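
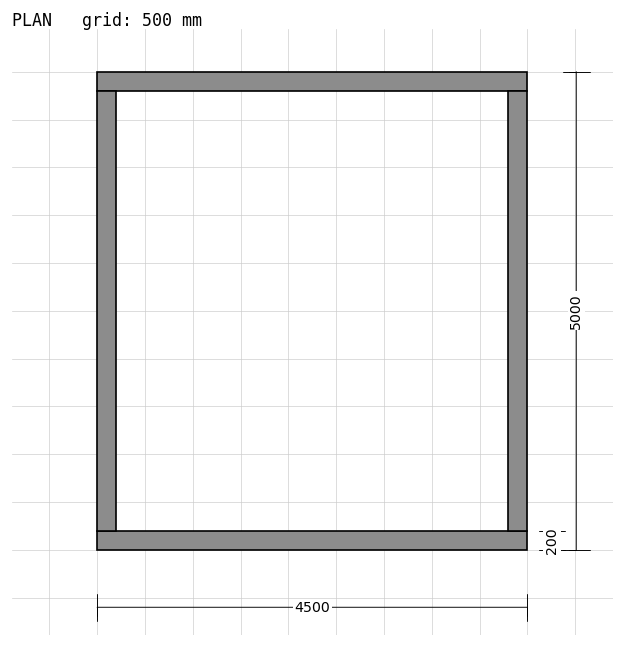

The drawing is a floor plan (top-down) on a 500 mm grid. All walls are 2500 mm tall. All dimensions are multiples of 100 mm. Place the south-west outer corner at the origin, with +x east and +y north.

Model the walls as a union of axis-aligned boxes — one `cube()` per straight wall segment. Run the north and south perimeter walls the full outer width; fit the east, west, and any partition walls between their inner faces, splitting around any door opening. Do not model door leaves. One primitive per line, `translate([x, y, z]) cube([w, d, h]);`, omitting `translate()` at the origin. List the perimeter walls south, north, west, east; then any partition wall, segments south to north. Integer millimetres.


cube([4500, 200, 2500]);
translate([0, 4800, 0]) cube([4500, 200, 2500]);
translate([0, 200, 0]) cube([200, 4600, 2500]);
translate([4300, 200, 0]) cube([200, 4600, 2500]);


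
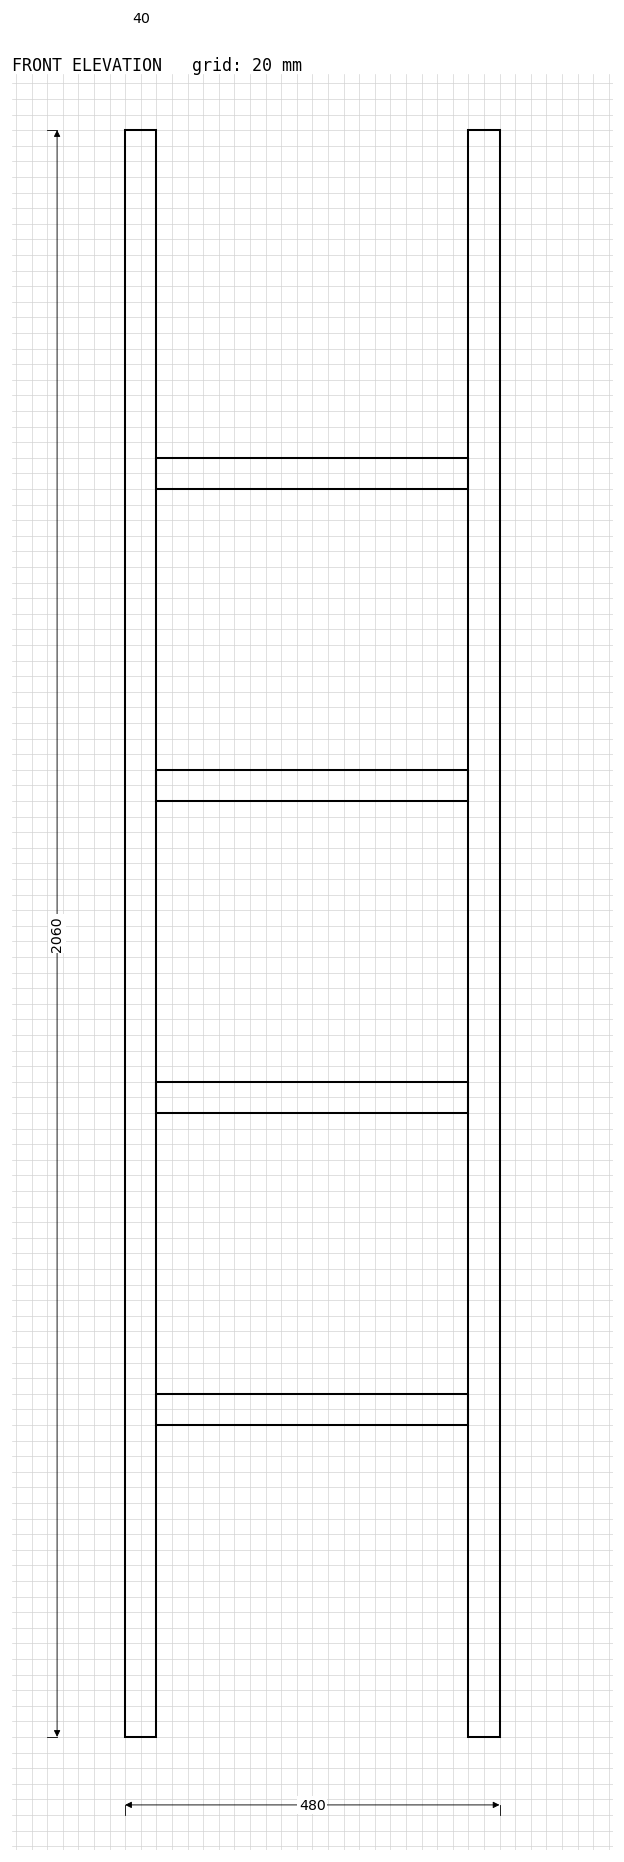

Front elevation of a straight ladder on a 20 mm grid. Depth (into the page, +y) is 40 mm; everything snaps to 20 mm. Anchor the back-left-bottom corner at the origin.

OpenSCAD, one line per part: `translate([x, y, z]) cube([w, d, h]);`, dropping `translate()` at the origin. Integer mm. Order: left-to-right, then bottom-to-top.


cube([40, 40, 2060]);
translate([40, 0, 400]) cube([400, 40, 40]);
translate([40, 0, 800]) cube([400, 40, 40]);
translate([40, 0, 1200]) cube([400, 40, 40]);
translate([40, 0, 1600]) cube([400, 40, 40]);
translate([440, 0, 0]) cube([40, 40, 2060]);


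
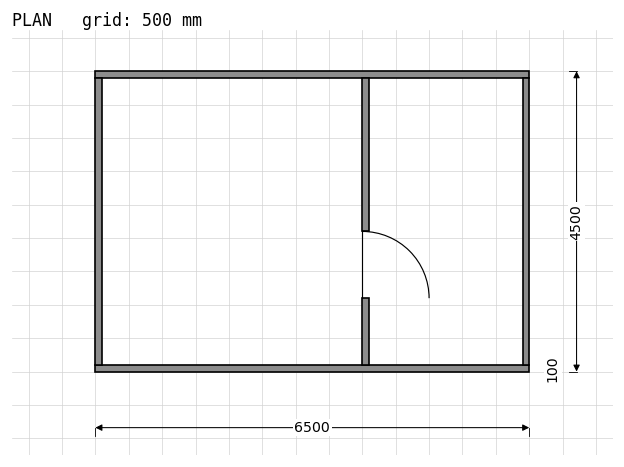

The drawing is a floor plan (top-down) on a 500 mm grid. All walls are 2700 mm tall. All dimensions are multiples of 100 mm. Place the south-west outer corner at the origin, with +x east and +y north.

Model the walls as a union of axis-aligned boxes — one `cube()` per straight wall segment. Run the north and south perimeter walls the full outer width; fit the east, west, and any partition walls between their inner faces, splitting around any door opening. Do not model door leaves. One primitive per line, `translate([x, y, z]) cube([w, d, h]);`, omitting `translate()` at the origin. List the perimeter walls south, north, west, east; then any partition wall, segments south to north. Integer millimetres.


cube([6500, 100, 2700]);
translate([0, 4400, 0]) cube([6500, 100, 2700]);
translate([0, 100, 0]) cube([100, 4300, 2700]);
translate([6400, 100, 0]) cube([100, 4300, 2700]);
translate([4000, 100, 0]) cube([100, 1000, 2700]);
translate([4000, 2100, 0]) cube([100, 2300, 2700]);


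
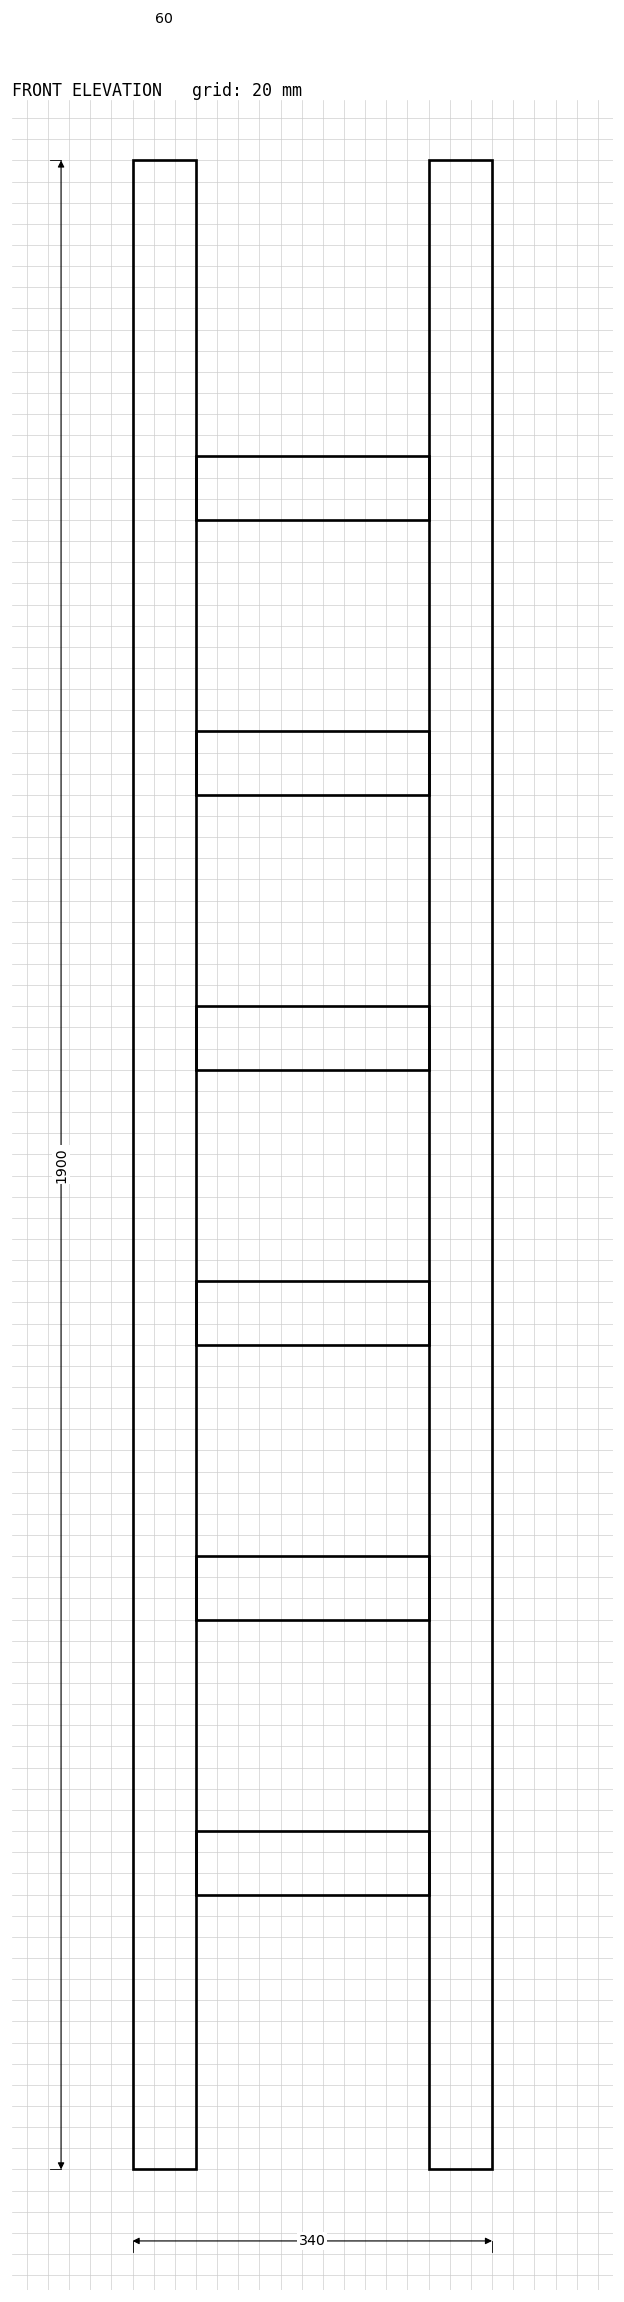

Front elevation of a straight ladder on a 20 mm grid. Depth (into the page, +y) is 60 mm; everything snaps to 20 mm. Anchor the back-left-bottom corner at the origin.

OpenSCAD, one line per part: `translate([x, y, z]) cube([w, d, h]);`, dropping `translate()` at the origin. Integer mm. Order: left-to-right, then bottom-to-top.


cube([60, 60, 1900]);
translate([60, 0, 260]) cube([220, 60, 60]);
translate([60, 0, 520]) cube([220, 60, 60]);
translate([60, 0, 780]) cube([220, 60, 60]);
translate([60, 0, 1040]) cube([220, 60, 60]);
translate([60, 0, 1300]) cube([220, 60, 60]);
translate([60, 0, 1560]) cube([220, 60, 60]);
translate([280, 0, 0]) cube([60, 60, 1900]);


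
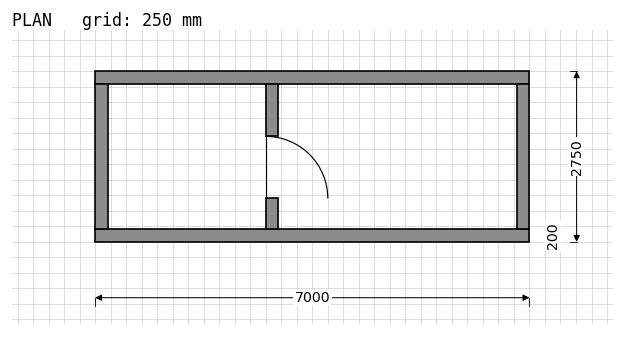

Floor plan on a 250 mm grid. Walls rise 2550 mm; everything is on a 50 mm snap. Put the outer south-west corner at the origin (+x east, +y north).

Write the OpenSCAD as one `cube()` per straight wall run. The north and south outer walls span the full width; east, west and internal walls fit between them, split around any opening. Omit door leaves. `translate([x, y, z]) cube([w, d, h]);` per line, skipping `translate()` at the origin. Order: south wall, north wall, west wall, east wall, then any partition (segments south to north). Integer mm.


cube([7000, 200, 2550]);
translate([0, 2550, 0]) cube([7000, 200, 2550]);
translate([0, 200, 0]) cube([200, 2350, 2550]);
translate([6800, 200, 0]) cube([200, 2350, 2550]);
translate([2750, 200, 0]) cube([200, 500, 2550]);
translate([2750, 1700, 0]) cube([200, 850, 2550]);


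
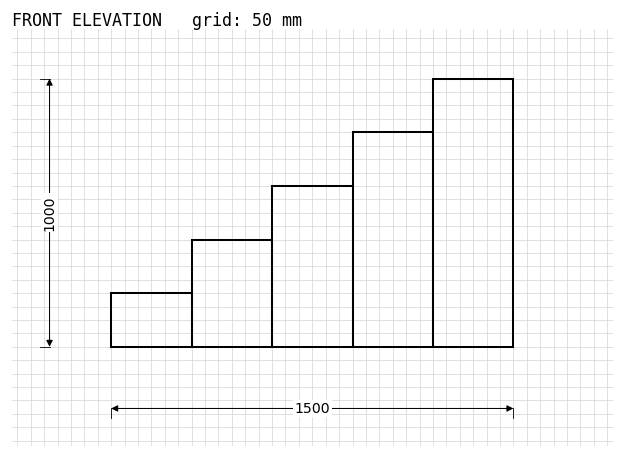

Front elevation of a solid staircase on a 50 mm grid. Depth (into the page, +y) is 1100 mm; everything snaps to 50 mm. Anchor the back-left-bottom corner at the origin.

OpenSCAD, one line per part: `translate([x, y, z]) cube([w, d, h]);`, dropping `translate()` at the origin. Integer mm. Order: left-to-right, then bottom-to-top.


cube([300, 1100, 200]);
translate([300, 0, 0]) cube([300, 1100, 400]);
translate([600, 0, 0]) cube([300, 1100, 600]);
translate([900, 0, 0]) cube([300, 1100, 800]);
translate([1200, 0, 0]) cube([300, 1100, 1000]);


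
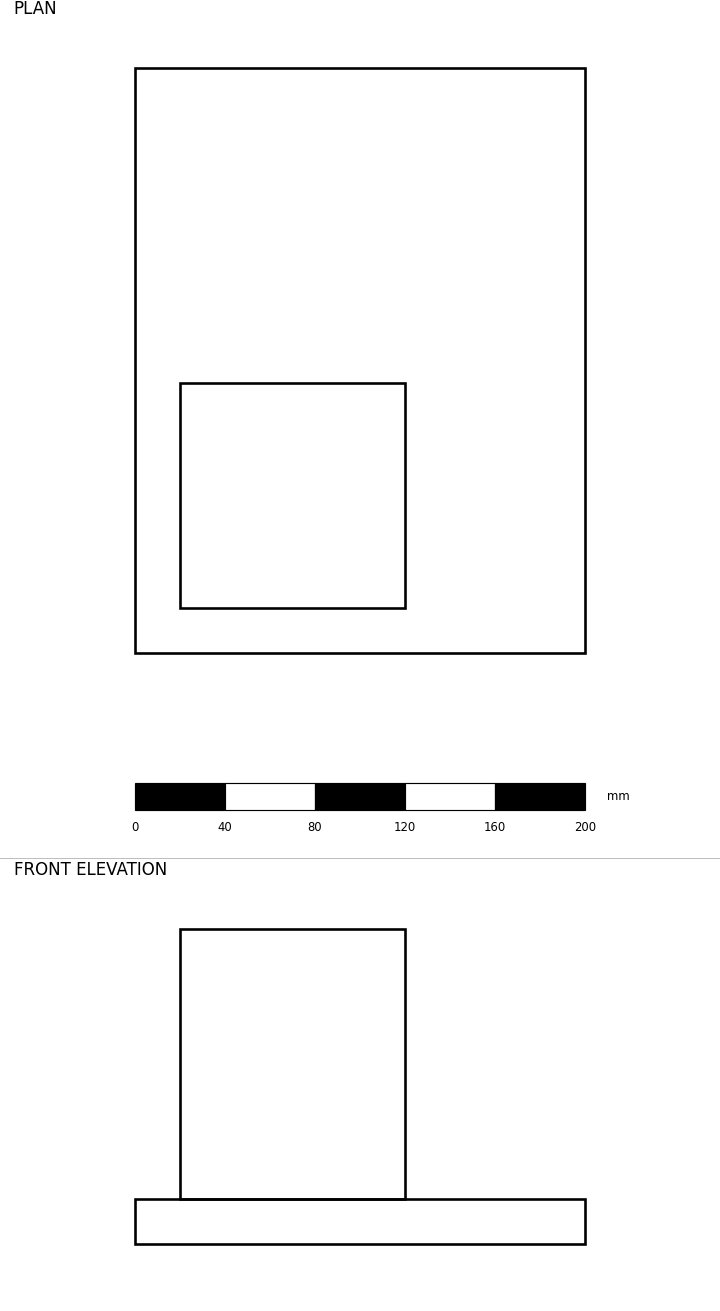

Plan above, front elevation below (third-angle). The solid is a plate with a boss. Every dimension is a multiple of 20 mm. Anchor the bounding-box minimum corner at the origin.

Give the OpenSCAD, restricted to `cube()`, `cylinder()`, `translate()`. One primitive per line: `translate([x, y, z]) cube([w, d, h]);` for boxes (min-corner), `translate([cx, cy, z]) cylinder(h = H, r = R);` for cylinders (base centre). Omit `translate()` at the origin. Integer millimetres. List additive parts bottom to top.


cube([200, 260, 20]);
translate([20, 20, 20]) cube([100, 100, 120]);


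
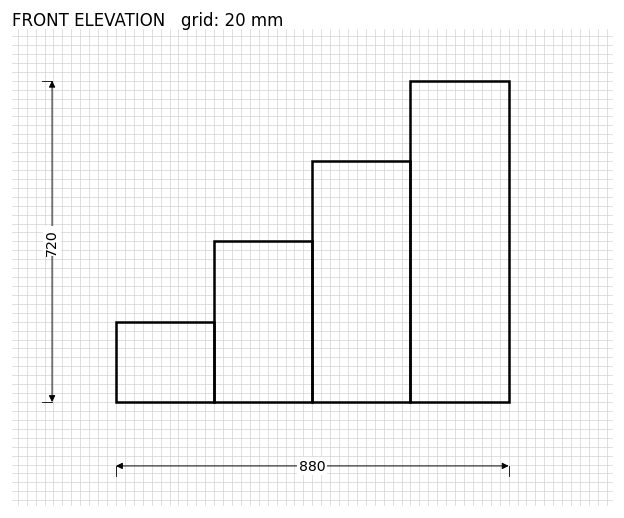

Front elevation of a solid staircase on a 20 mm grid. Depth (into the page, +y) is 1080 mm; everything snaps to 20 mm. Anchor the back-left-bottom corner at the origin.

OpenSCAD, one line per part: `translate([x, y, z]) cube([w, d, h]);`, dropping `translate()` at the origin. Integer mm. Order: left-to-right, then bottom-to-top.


cube([220, 1080, 180]);
translate([220, 0, 0]) cube([220, 1080, 360]);
translate([440, 0, 0]) cube([220, 1080, 540]);
translate([660, 0, 0]) cube([220, 1080, 720]);


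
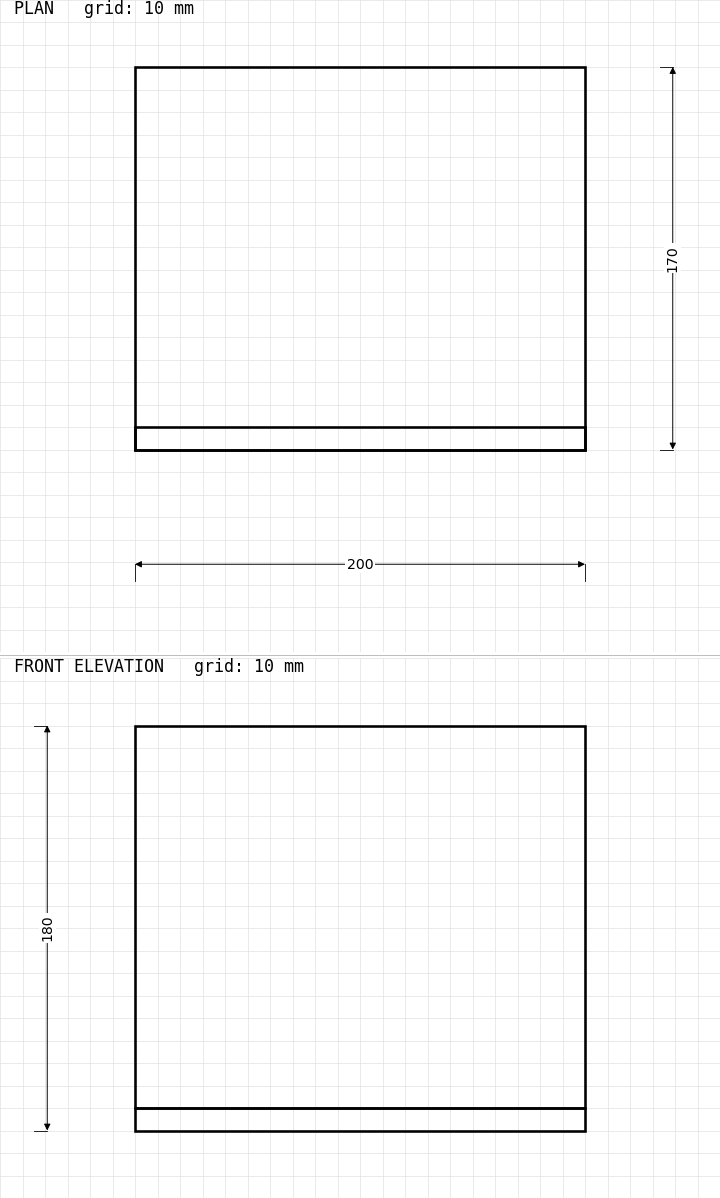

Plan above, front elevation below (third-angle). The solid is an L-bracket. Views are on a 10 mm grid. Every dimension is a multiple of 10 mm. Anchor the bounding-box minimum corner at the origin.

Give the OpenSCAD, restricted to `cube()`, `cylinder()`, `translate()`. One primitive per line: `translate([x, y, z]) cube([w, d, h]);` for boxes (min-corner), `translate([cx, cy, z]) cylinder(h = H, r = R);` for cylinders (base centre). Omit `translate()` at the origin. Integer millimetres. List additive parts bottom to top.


cube([200, 170, 10]);
translate([0, 0, 10]) cube([200, 10, 170]);


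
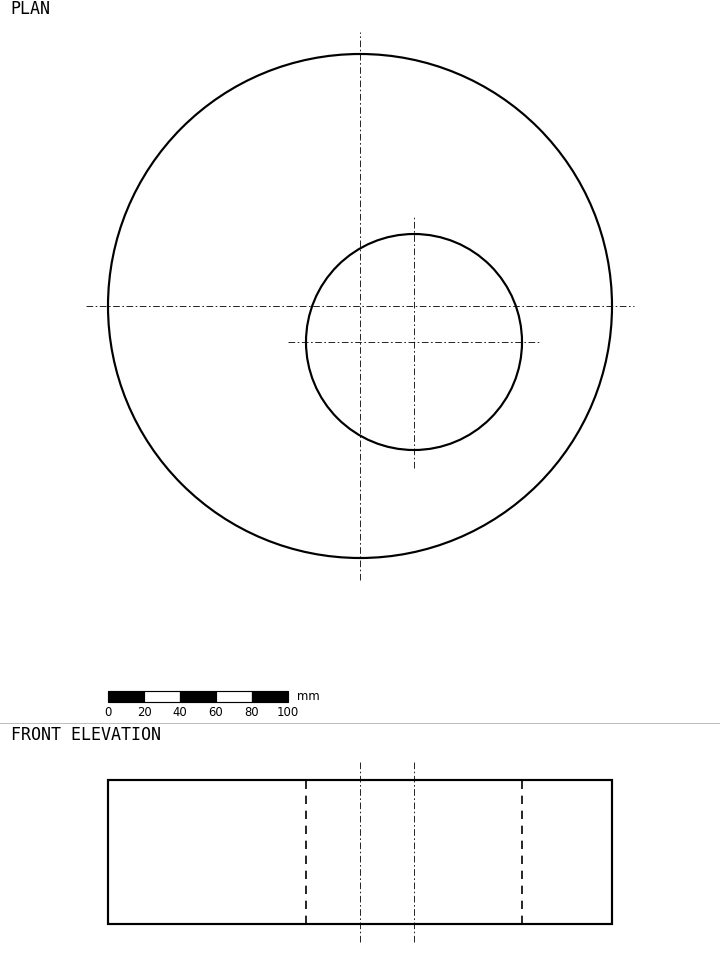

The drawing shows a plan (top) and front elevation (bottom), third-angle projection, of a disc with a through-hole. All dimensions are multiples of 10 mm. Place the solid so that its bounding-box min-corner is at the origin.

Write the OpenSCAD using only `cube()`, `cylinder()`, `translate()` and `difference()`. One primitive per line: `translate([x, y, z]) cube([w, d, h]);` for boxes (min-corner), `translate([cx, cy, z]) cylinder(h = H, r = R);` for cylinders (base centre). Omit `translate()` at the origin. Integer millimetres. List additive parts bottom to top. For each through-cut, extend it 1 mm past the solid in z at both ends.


difference() {
  translate([140, 140, 0]) cylinder(h = 80, r = 140);
  translate([170, 120, -1]) cylinder(h = 82, r = 60);
}


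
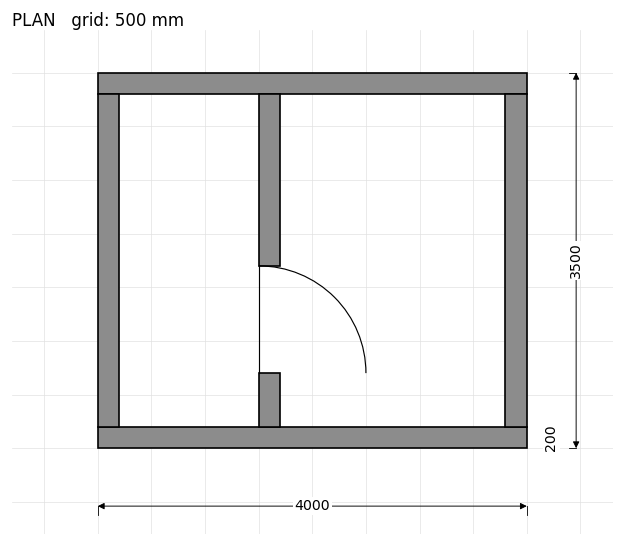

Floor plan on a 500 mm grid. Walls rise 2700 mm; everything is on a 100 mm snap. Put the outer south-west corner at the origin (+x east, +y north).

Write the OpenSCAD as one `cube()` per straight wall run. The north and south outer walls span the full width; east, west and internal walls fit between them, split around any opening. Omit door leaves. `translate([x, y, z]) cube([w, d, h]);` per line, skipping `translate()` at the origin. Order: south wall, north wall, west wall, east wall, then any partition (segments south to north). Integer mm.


cube([4000, 200, 2700]);
translate([0, 3300, 0]) cube([4000, 200, 2700]);
translate([0, 200, 0]) cube([200, 3100, 2700]);
translate([3800, 200, 0]) cube([200, 3100, 2700]);
translate([1500, 200, 0]) cube([200, 500, 2700]);
translate([1500, 1700, 0]) cube([200, 1600, 2700]);


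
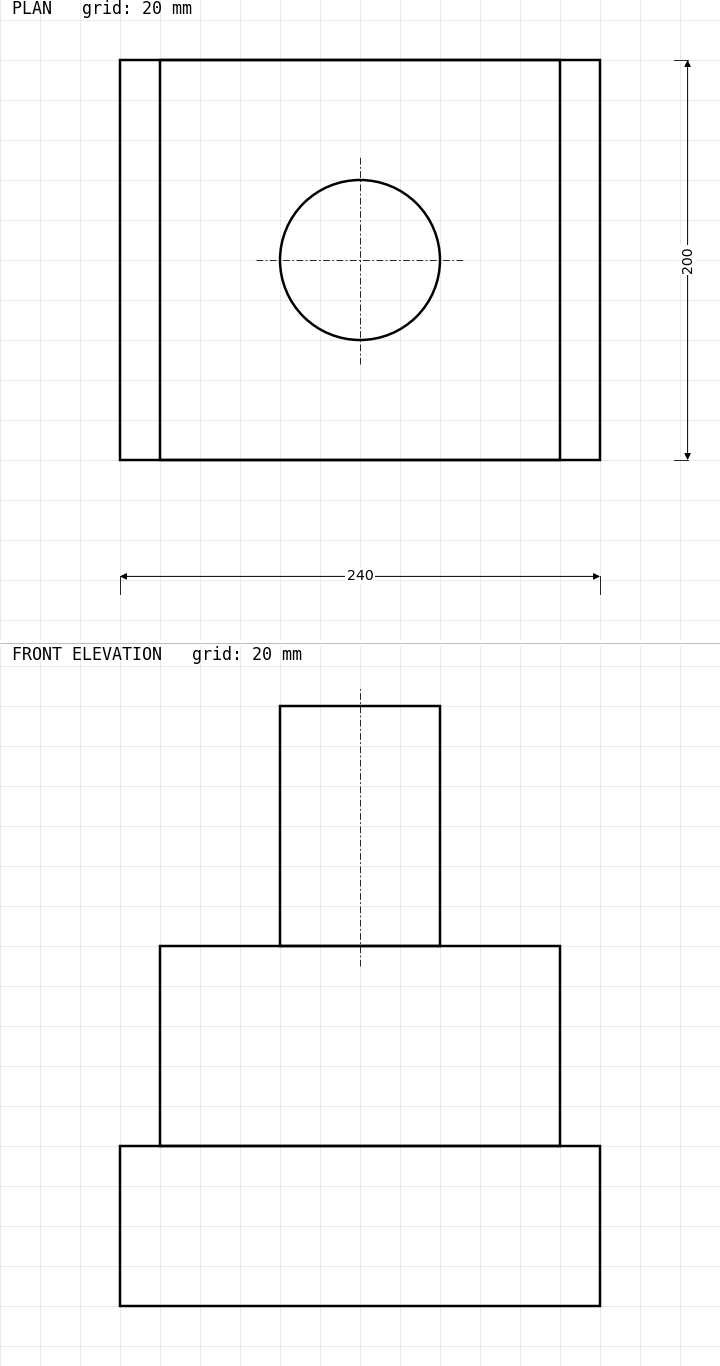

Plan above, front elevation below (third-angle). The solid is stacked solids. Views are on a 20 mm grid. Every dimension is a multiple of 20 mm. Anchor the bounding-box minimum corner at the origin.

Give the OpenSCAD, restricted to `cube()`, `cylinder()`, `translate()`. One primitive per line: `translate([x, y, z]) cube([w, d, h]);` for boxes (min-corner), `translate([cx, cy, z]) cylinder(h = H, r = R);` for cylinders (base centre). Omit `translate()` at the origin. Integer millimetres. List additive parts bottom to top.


cube([240, 200, 80]);
translate([20, 0, 80]) cube([200, 200, 100]);
translate([120, 100, 180]) cylinder(h = 120, r = 40);


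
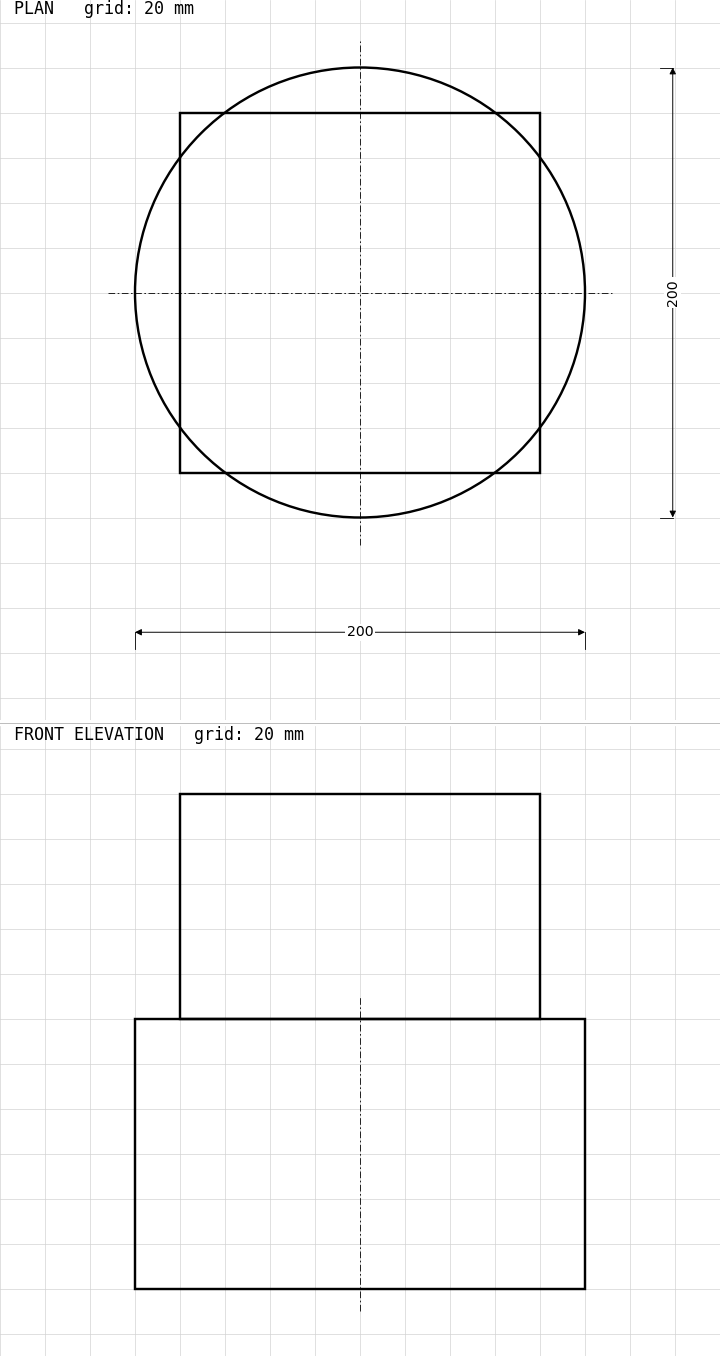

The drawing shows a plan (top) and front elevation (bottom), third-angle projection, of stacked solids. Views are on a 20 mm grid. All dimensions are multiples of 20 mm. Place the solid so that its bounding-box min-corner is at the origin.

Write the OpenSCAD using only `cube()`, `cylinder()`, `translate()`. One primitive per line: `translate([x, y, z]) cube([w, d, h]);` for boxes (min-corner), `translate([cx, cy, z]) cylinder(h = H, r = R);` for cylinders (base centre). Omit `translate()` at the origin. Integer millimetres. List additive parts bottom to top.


translate([100, 100, 0]) cylinder(h = 120, r = 100);
translate([20, 20, 120]) cube([160, 160, 100]);


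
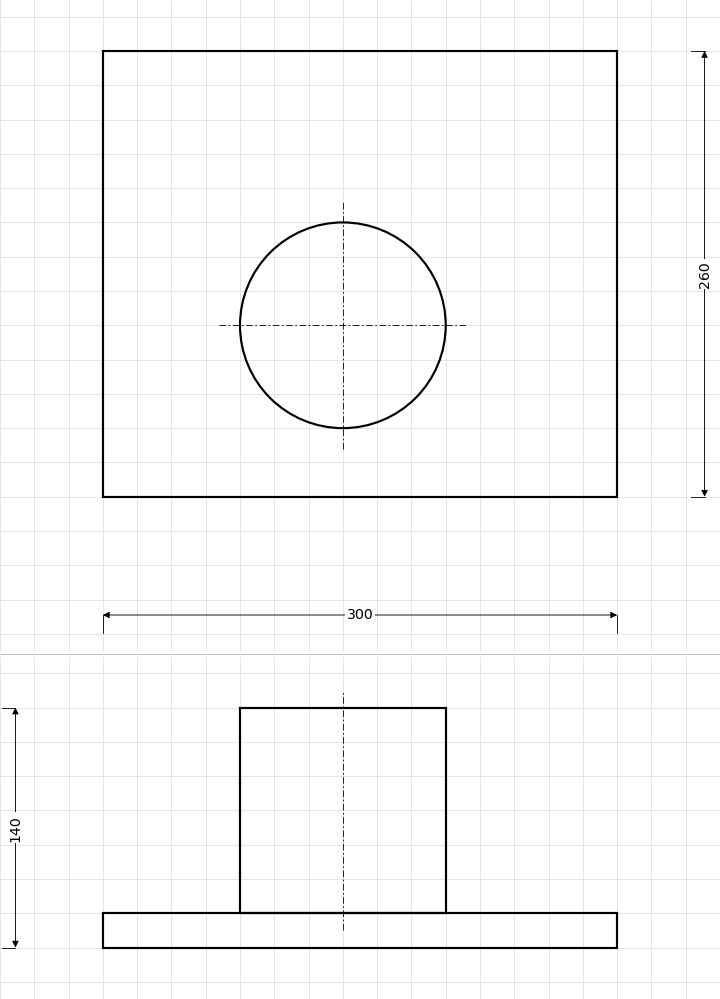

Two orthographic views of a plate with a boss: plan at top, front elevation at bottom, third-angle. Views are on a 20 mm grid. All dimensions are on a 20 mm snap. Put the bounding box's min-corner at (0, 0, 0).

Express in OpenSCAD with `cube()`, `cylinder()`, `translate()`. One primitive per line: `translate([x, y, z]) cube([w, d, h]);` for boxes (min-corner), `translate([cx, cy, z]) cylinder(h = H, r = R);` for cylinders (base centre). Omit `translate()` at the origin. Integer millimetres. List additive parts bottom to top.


cube([300, 260, 20]);
translate([140, 100, 20]) cylinder(h = 120, r = 60);


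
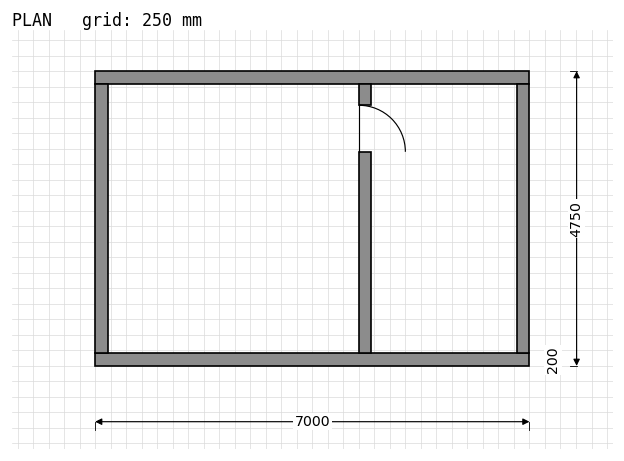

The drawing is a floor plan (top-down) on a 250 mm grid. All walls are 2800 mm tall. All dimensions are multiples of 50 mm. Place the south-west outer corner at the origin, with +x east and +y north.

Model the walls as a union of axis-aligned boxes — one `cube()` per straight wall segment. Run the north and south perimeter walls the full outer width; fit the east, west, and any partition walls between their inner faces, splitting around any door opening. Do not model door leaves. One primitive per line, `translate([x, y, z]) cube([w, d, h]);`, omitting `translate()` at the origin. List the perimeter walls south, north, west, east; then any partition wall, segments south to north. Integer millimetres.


cube([7000, 200, 2800]);
translate([0, 4550, 0]) cube([7000, 200, 2800]);
translate([0, 200, 0]) cube([200, 4350, 2800]);
translate([6800, 200, 0]) cube([200, 4350, 2800]);
translate([4250, 200, 0]) cube([200, 3250, 2800]);
translate([4250, 4200, 0]) cube([200, 350, 2800]);


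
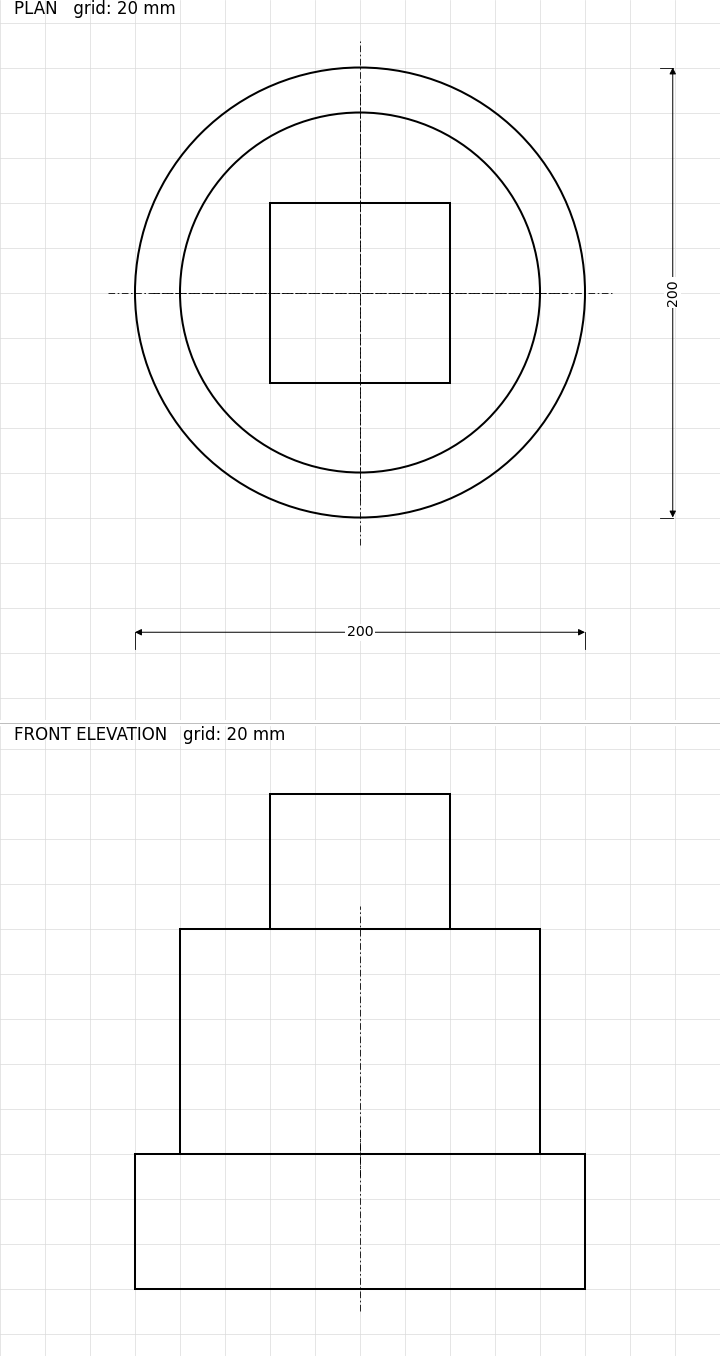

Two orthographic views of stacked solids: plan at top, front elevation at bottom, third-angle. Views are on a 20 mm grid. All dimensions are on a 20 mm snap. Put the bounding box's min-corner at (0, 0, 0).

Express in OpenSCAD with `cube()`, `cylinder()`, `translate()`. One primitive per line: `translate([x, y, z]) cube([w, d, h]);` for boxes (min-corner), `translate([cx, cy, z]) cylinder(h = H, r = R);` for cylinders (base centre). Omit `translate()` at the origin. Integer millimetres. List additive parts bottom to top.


translate([100, 100, 0]) cylinder(h = 60, r = 100);
translate([100, 100, 60]) cylinder(h = 100, r = 80);
translate([60, 60, 160]) cube([80, 80, 60]);


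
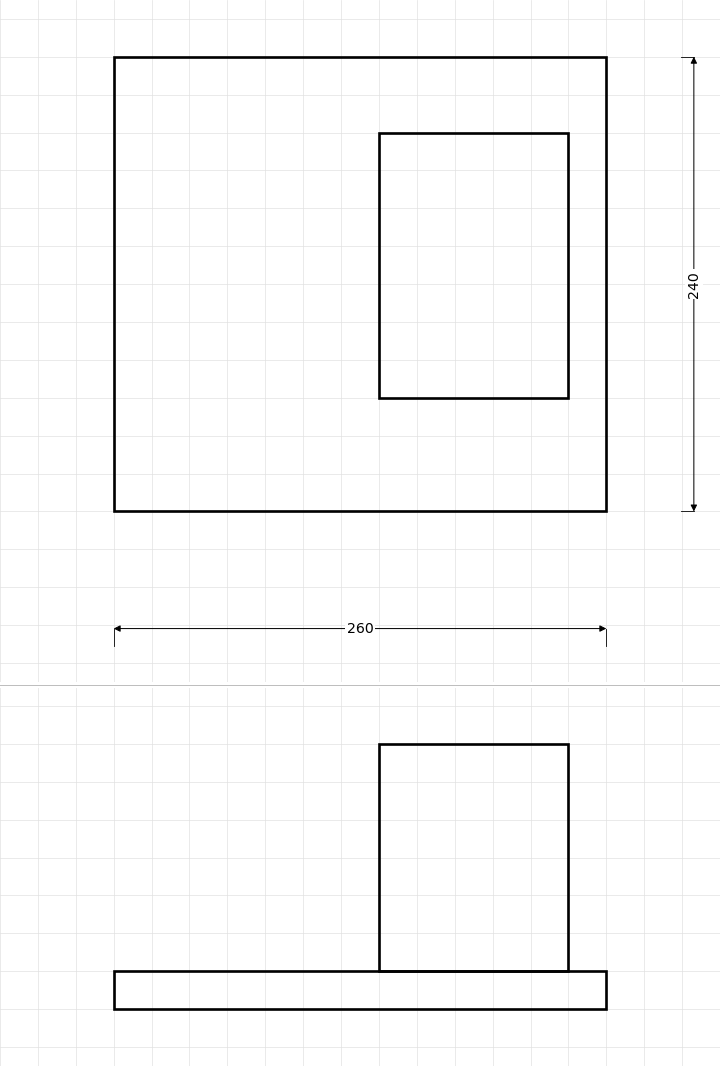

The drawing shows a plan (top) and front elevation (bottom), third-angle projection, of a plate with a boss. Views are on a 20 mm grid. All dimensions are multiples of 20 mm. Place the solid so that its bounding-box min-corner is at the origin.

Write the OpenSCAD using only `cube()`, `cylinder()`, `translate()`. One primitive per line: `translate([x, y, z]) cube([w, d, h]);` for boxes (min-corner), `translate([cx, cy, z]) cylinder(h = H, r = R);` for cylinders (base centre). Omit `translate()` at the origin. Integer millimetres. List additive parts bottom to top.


cube([260, 240, 20]);
translate([140, 60, 20]) cube([100, 140, 120]);


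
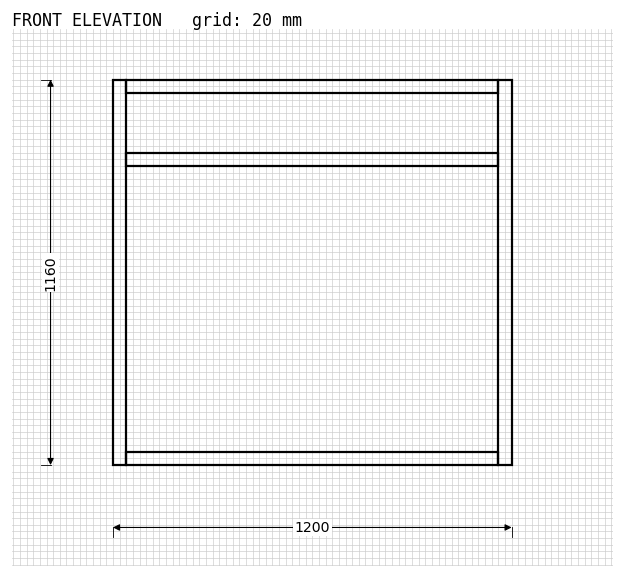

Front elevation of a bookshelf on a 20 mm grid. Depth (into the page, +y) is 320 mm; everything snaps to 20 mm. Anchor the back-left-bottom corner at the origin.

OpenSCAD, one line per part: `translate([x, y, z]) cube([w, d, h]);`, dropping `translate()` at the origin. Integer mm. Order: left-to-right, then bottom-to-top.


cube([40, 320, 1160]);
translate([40, 0, 0]) cube([1120, 320, 40]);
translate([40, 0, 900]) cube([1120, 320, 40]);
translate([40, 0, 1120]) cube([1120, 320, 40]);
translate([1160, 0, 0]) cube([40, 320, 1160]);


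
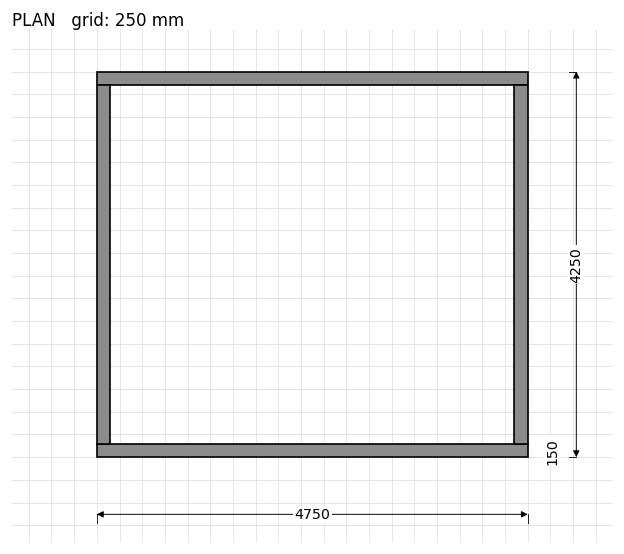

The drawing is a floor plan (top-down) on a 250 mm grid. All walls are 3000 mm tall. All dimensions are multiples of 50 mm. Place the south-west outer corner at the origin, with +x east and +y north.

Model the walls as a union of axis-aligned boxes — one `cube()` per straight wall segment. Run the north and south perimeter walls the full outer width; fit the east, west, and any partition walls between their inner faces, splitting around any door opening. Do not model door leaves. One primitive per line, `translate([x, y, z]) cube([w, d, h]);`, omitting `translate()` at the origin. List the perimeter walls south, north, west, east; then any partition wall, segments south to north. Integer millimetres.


cube([4750, 150, 3000]);
translate([0, 4100, 0]) cube([4750, 150, 3000]);
translate([0, 150, 0]) cube([150, 3950, 3000]);
translate([4600, 150, 0]) cube([150, 3950, 3000]);


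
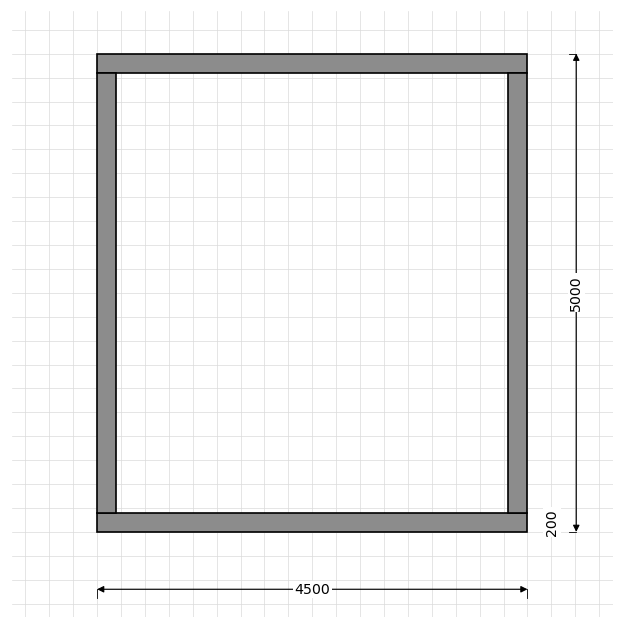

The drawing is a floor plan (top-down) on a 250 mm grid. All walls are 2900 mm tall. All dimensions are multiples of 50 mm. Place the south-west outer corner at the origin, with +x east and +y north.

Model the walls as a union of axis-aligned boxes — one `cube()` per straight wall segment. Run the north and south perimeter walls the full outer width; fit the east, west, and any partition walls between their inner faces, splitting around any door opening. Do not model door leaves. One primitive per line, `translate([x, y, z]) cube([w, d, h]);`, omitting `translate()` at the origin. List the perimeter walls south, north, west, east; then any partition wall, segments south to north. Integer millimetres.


cube([4500, 200, 2900]);
translate([0, 4800, 0]) cube([4500, 200, 2900]);
translate([0, 200, 0]) cube([200, 4600, 2900]);
translate([4300, 200, 0]) cube([200, 4600, 2900]);


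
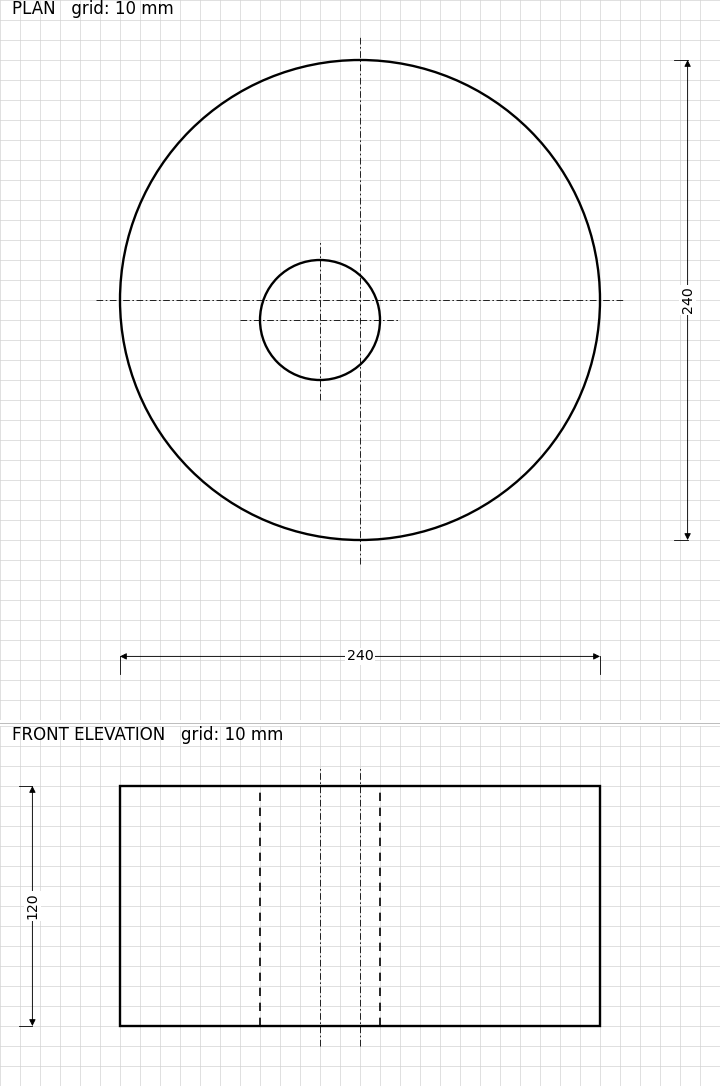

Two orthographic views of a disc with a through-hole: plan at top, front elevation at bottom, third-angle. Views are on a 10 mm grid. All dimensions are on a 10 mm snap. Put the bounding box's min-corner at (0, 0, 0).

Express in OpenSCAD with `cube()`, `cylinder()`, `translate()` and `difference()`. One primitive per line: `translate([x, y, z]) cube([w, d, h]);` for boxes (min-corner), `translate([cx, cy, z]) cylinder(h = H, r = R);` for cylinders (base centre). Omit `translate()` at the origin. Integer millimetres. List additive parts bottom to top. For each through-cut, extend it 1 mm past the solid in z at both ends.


difference() {
  translate([120, 120, 0]) cylinder(h = 120, r = 120);
  translate([100, 110, -1]) cylinder(h = 122, r = 30);
}


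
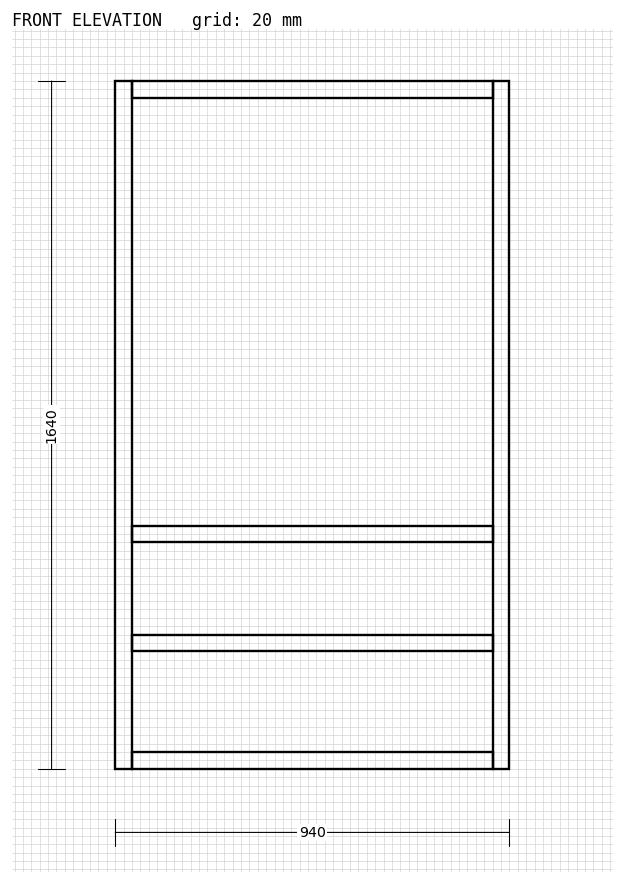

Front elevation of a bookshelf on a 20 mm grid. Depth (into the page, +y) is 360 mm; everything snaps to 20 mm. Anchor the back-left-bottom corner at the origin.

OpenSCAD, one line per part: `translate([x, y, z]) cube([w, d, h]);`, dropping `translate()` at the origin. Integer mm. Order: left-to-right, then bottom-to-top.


cube([40, 360, 1640]);
translate([40, 0, 0]) cube([860, 360, 40]);
translate([40, 0, 280]) cube([860, 360, 40]);
translate([40, 0, 540]) cube([860, 360, 40]);
translate([40, 0, 1600]) cube([860, 360, 40]);
translate([900, 0, 0]) cube([40, 360, 1640]);


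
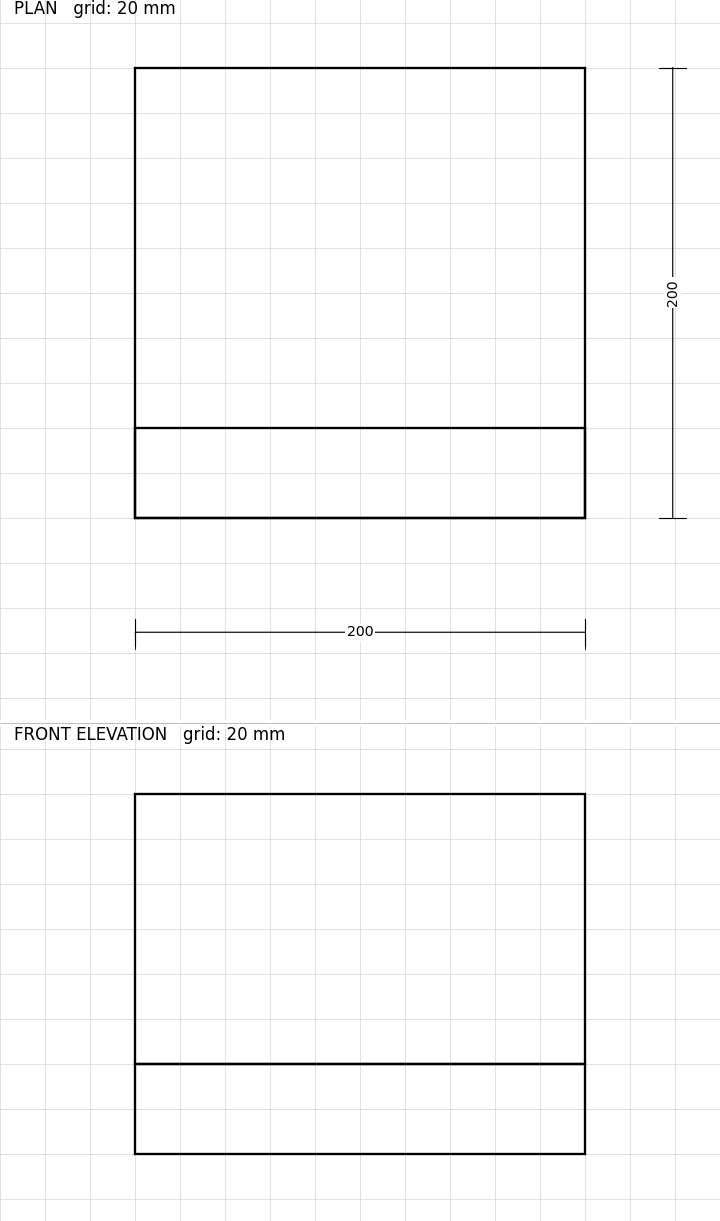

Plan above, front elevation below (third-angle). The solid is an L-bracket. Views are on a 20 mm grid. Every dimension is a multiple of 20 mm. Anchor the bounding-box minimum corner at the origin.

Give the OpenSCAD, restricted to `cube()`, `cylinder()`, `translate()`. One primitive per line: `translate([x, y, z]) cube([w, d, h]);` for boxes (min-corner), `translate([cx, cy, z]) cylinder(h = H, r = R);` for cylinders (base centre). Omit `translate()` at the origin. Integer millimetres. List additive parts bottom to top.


cube([200, 200, 40]);
translate([0, 0, 40]) cube([200, 40, 120]);


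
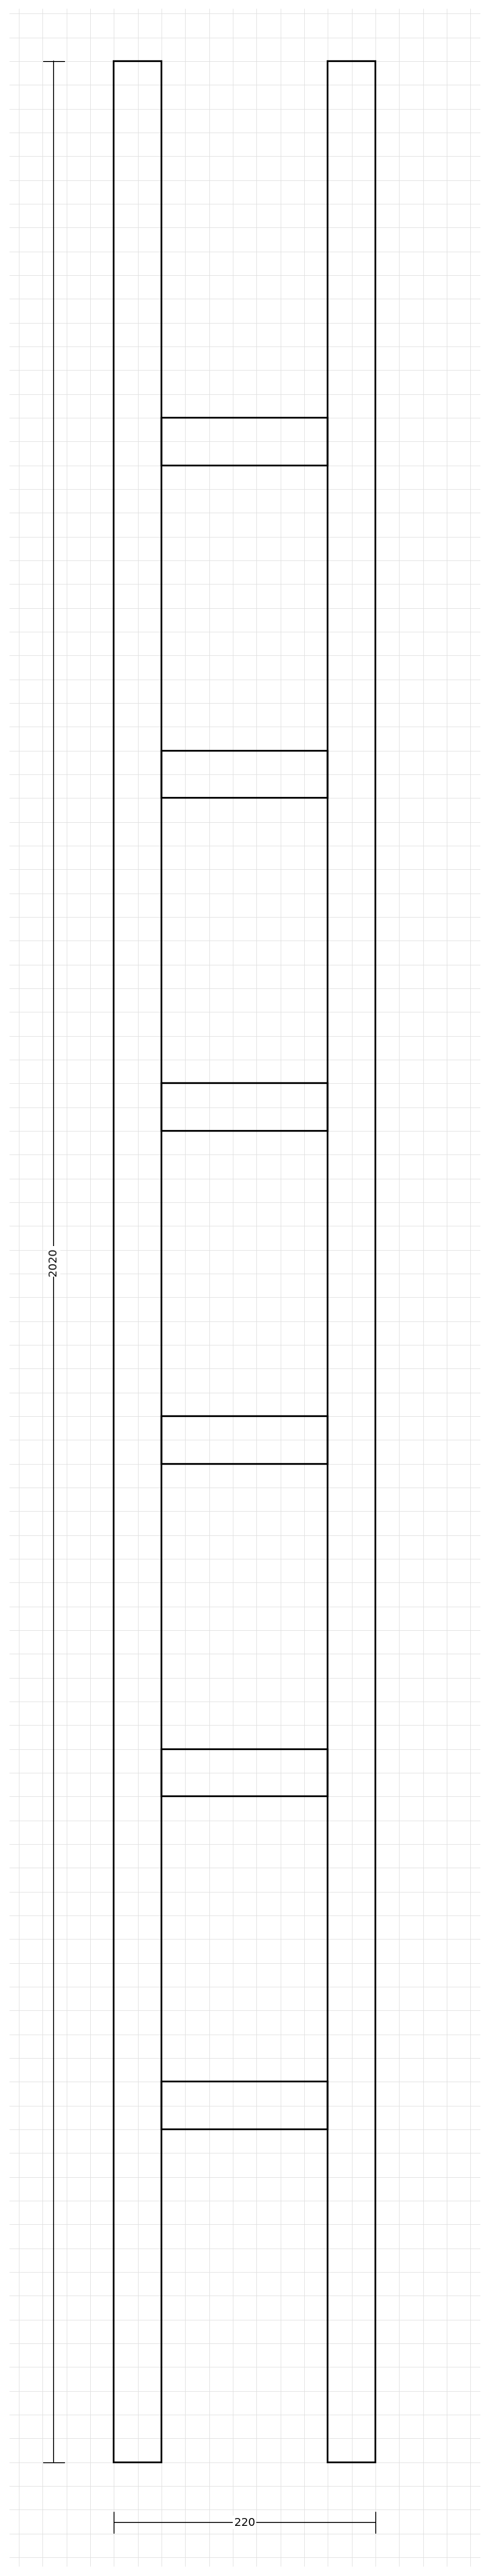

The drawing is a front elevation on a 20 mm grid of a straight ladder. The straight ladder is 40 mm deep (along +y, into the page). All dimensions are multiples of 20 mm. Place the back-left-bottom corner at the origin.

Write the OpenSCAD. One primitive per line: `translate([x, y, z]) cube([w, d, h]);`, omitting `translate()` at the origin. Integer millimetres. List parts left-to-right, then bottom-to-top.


cube([40, 40, 2020]);
translate([40, 0, 280]) cube([140, 40, 40]);
translate([40, 0, 560]) cube([140, 40, 40]);
translate([40, 0, 840]) cube([140, 40, 40]);
translate([40, 0, 1120]) cube([140, 40, 40]);
translate([40, 0, 1400]) cube([140, 40, 40]);
translate([40, 0, 1680]) cube([140, 40, 40]);
translate([180, 0, 0]) cube([40, 40, 2020]);


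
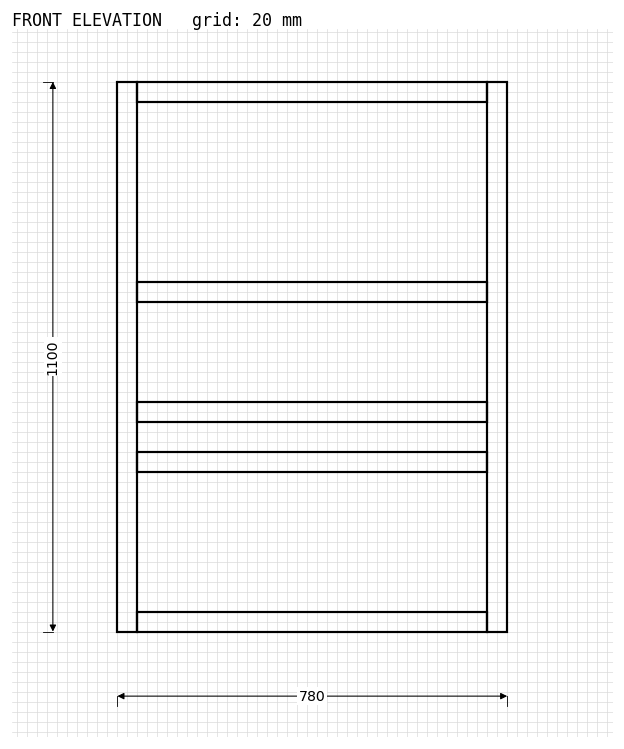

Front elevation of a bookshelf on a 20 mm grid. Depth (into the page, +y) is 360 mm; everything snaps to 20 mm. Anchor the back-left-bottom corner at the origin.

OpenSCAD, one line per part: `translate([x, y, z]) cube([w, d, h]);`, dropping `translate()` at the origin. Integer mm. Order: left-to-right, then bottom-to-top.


cube([40, 360, 1100]);
translate([40, 0, 0]) cube([700, 360, 40]);
translate([40, 0, 320]) cube([700, 360, 40]);
translate([40, 0, 420]) cube([700, 360, 40]);
translate([40, 0, 660]) cube([700, 360, 40]);
translate([40, 0, 1060]) cube([700, 360, 40]);
translate([740, 0, 0]) cube([40, 360, 1100]);


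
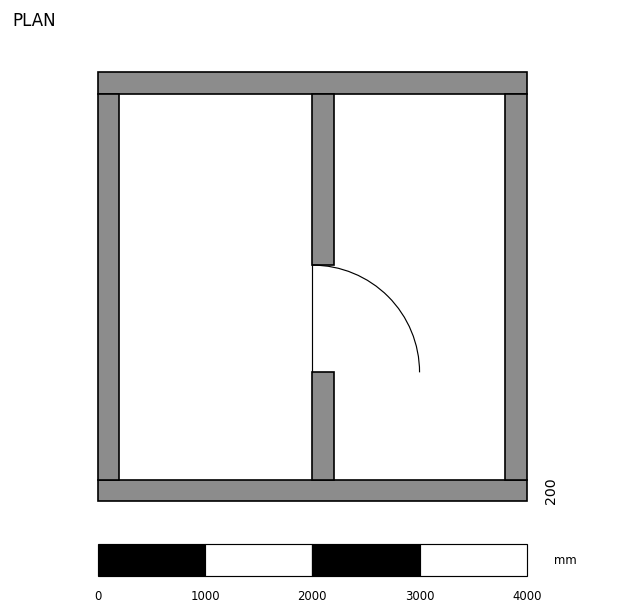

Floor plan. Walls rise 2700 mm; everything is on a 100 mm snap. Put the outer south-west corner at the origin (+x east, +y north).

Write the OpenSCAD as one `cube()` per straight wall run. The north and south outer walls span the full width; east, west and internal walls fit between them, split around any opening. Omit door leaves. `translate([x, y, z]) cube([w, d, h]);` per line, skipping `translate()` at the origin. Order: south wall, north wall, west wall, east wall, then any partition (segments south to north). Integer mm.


cube([4000, 200, 2700]);
translate([0, 3800, 0]) cube([4000, 200, 2700]);
translate([0, 200, 0]) cube([200, 3600, 2700]);
translate([3800, 200, 0]) cube([200, 3600, 2700]);
translate([2000, 200, 0]) cube([200, 1000, 2700]);
translate([2000, 2200, 0]) cube([200, 1600, 2700]);


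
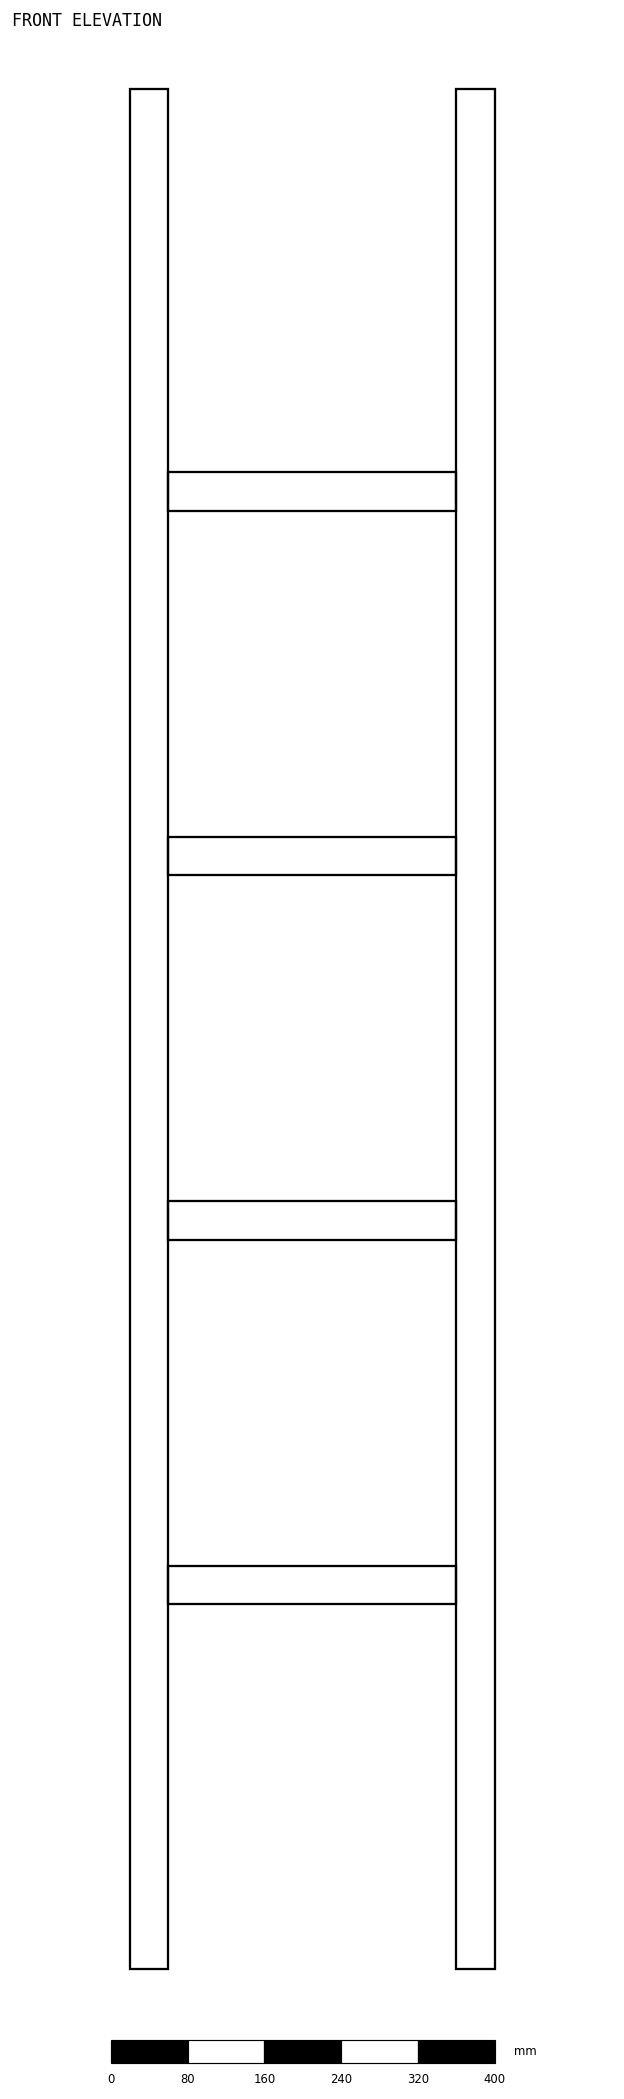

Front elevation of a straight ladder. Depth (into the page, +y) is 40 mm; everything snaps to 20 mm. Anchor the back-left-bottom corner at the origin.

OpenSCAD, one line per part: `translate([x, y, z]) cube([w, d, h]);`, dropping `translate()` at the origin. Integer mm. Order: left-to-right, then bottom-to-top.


cube([40, 40, 1960]);
translate([40, 0, 380]) cube([300, 40, 40]);
translate([40, 0, 760]) cube([300, 40, 40]);
translate([40, 0, 1140]) cube([300, 40, 40]);
translate([40, 0, 1520]) cube([300, 40, 40]);
translate([340, 0, 0]) cube([40, 40, 1960]);


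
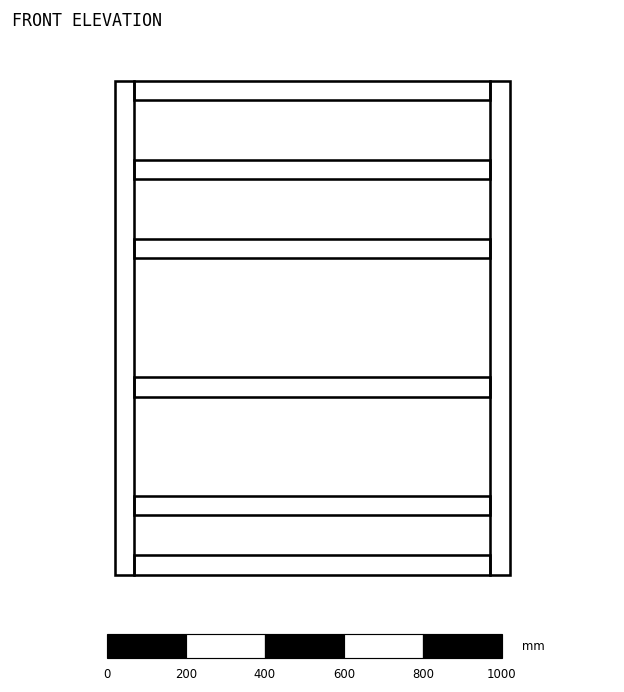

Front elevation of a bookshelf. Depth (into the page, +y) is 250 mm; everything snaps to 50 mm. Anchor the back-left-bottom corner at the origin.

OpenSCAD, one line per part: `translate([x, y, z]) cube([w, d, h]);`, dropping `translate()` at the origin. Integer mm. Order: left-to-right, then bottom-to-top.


cube([50, 250, 1250]);
translate([50, 0, 0]) cube([900, 250, 50]);
translate([50, 0, 150]) cube([900, 250, 50]);
translate([50, 0, 450]) cube([900, 250, 50]);
translate([50, 0, 800]) cube([900, 250, 50]);
translate([50, 0, 1000]) cube([900, 250, 50]);
translate([50, 0, 1200]) cube([900, 250, 50]);
translate([950, 0, 0]) cube([50, 250, 1250]);


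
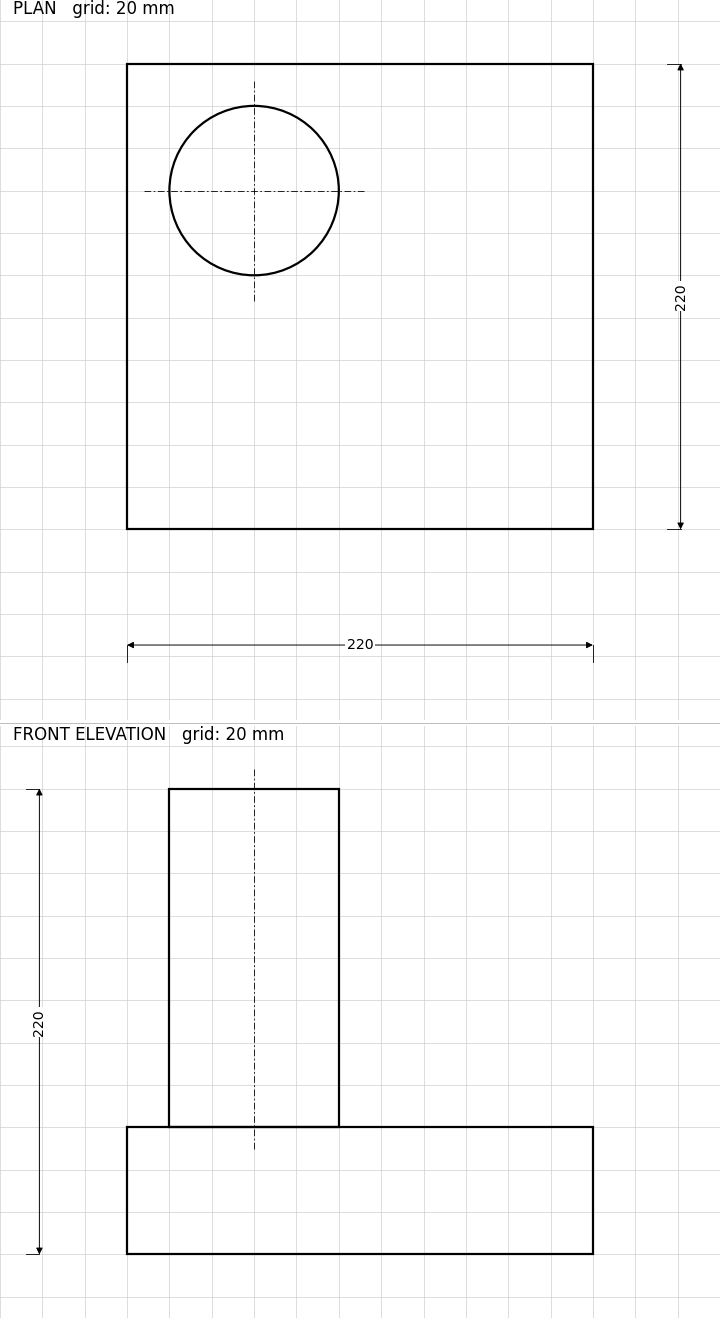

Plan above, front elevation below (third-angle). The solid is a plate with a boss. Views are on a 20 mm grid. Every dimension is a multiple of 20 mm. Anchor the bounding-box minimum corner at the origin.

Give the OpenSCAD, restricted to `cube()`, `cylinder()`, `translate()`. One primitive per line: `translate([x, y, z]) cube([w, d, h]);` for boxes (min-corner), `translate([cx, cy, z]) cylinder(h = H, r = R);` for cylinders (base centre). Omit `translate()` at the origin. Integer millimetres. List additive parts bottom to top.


cube([220, 220, 60]);
translate([60, 160, 60]) cylinder(h = 160, r = 40);


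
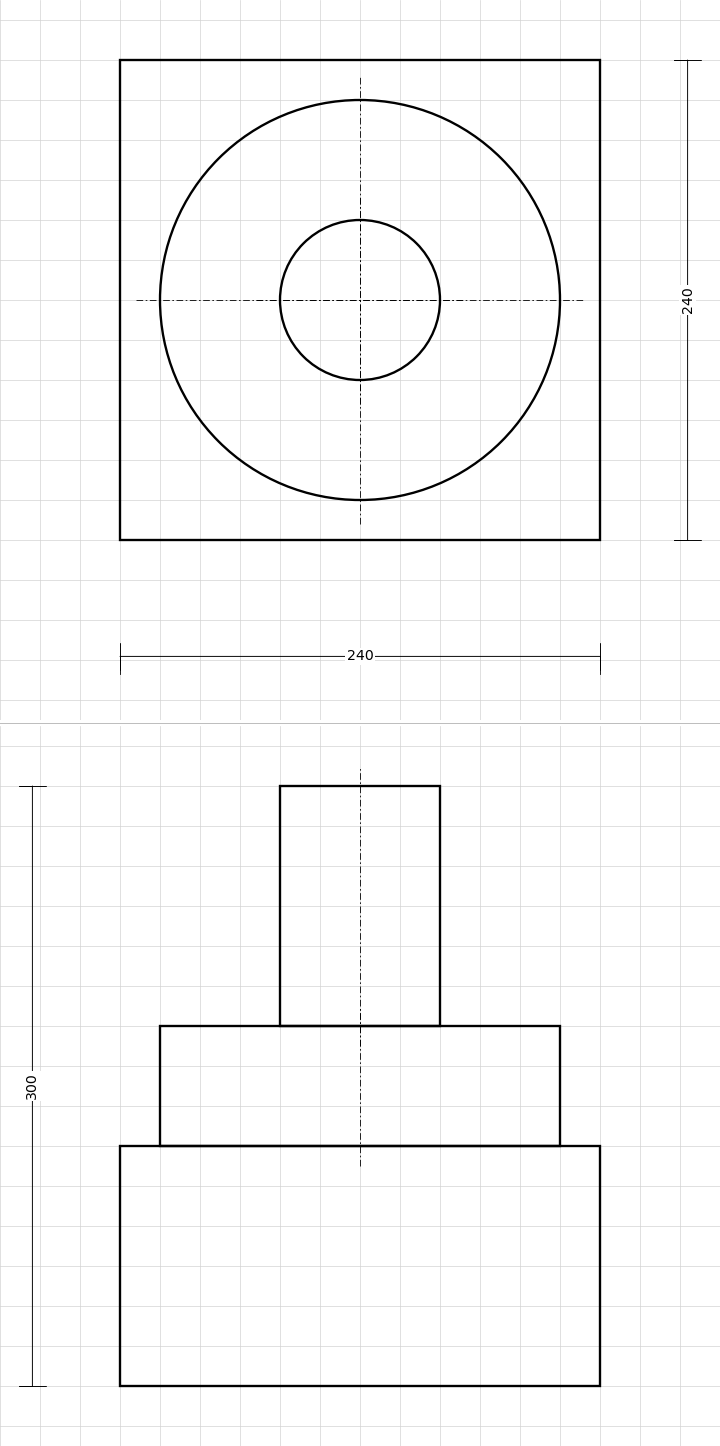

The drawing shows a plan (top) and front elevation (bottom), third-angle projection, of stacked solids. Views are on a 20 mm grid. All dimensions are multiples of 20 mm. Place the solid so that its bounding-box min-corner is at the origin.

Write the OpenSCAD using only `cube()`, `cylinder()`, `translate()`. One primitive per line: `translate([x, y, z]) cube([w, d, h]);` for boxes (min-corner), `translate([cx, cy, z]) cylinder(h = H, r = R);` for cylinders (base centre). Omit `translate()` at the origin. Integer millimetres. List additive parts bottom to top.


cube([240, 240, 120]);
translate([120, 120, 120]) cylinder(h = 60, r = 100);
translate([120, 120, 180]) cylinder(h = 120, r = 40);


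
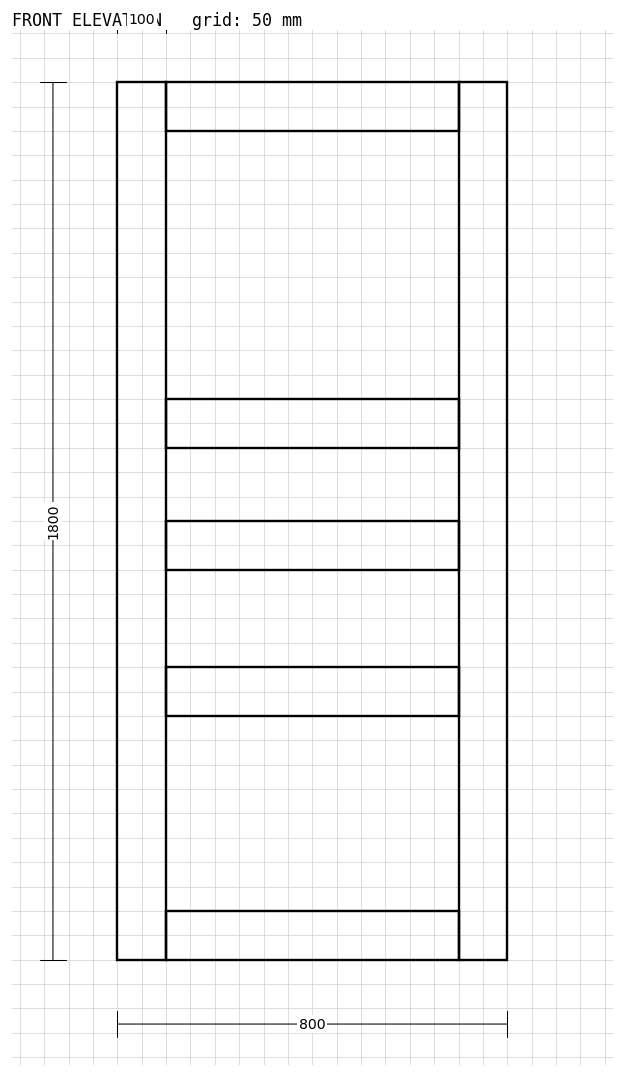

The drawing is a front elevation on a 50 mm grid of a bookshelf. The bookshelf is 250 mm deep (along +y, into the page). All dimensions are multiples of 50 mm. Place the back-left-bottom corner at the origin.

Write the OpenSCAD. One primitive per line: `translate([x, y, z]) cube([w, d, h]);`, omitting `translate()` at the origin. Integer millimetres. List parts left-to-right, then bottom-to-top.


cube([100, 250, 1800]);
translate([100, 0, 0]) cube([600, 250, 100]);
translate([100, 0, 500]) cube([600, 250, 100]);
translate([100, 0, 800]) cube([600, 250, 100]);
translate([100, 0, 1050]) cube([600, 250, 100]);
translate([100, 0, 1700]) cube([600, 250, 100]);
translate([700, 0, 0]) cube([100, 250, 1800]);


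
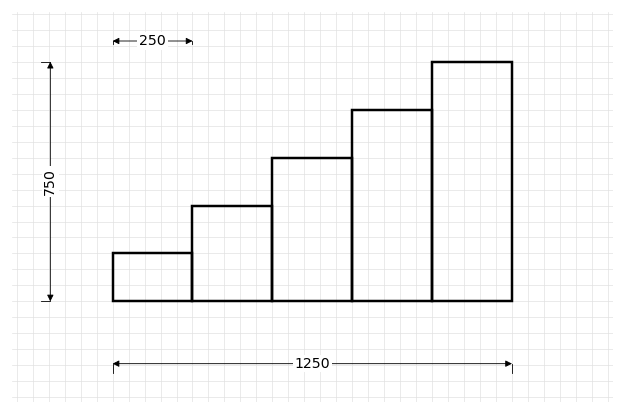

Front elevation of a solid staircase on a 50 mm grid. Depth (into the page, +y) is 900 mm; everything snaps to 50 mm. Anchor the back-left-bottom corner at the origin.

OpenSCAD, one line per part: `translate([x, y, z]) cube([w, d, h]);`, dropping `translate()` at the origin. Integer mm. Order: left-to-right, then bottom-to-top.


cube([250, 900, 150]);
translate([250, 0, 0]) cube([250, 900, 300]);
translate([500, 0, 0]) cube([250, 900, 450]);
translate([750, 0, 0]) cube([250, 900, 600]);
translate([1000, 0, 0]) cube([250, 900, 750]);


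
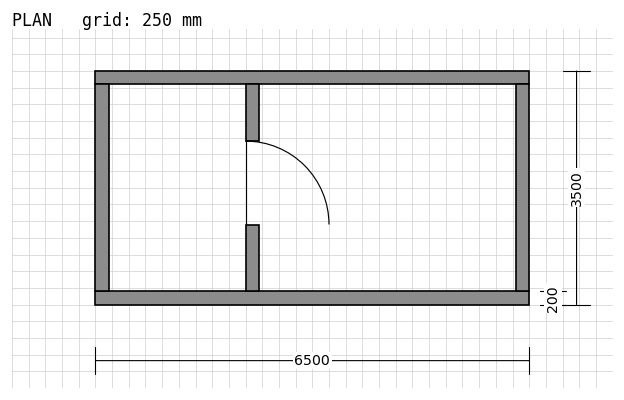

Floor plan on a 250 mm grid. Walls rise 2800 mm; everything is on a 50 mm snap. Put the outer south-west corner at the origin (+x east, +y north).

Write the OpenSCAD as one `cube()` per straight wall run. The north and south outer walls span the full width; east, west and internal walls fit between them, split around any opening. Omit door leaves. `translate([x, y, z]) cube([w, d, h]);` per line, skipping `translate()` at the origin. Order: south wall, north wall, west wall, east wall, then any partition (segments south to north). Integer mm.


cube([6500, 200, 2800]);
translate([0, 3300, 0]) cube([6500, 200, 2800]);
translate([0, 200, 0]) cube([200, 3100, 2800]);
translate([6300, 200, 0]) cube([200, 3100, 2800]);
translate([2250, 200, 0]) cube([200, 1000, 2800]);
translate([2250, 2450, 0]) cube([200, 850, 2800]);


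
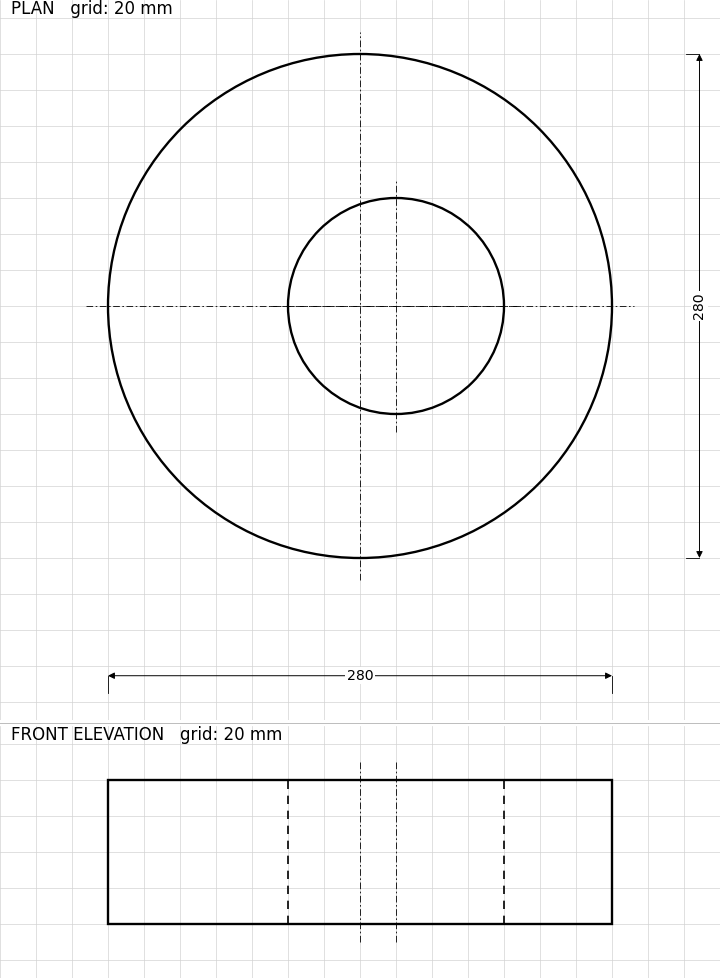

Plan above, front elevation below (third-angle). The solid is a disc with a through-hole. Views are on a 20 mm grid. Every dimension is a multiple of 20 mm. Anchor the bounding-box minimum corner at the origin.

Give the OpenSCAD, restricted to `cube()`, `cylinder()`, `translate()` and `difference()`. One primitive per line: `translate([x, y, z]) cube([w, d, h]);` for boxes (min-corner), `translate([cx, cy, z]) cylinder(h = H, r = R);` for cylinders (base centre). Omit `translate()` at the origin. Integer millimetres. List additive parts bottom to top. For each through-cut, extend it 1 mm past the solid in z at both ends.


difference() {
  translate([140, 140, 0]) cylinder(h = 80, r = 140);
  translate([160, 140, -1]) cylinder(h = 82, r = 60);
}
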